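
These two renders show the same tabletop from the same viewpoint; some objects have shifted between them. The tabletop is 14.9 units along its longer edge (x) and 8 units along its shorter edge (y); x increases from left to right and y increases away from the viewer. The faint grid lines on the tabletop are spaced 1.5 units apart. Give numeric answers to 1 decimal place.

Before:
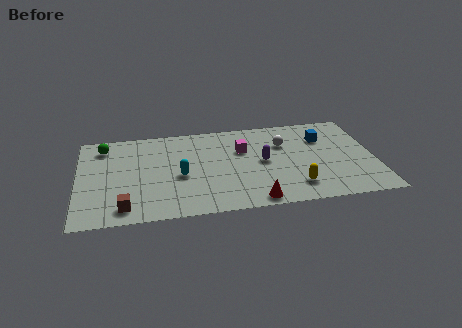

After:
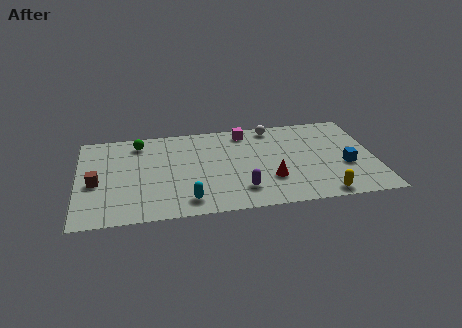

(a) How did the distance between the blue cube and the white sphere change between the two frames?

+3.3

Before: roughly 2.0 units apart; after: 5.3. That's 3.3 units further apart.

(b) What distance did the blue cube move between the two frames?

2.8

The blue cube was near (12.4, 5.7) before and (13.4, 3.1) after, so it travelled √(1.0² + 2.6²) ≈ 2.8 units.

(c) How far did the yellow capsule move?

1.6

From (10.8, 1.7) to (12.1, 0.8), the yellow capsule covered √(1.3² + 0.9²) ≈ 1.6 units.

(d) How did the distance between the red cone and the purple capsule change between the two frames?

-1.7

Before: roughly 3.4 units apart; after: 1.7. That's 1.7 units closer together.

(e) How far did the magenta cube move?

1.6

The magenta cube moved from about (8.3, 5.3) to (8.5, 6.9), a distance of √(0.2² + 1.6²) ≈ 1.6.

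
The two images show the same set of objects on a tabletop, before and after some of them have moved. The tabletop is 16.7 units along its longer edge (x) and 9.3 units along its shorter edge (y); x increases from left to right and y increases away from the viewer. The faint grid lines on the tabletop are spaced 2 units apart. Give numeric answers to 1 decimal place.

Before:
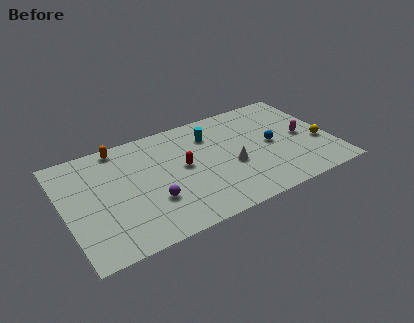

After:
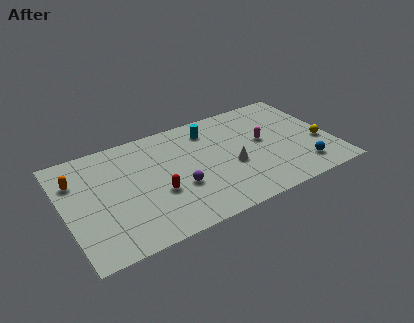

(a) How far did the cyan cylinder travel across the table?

0.5

The cyan cylinder moved from about (9.4, 7.0) to (9.4, 7.5), a distance of √(0.0² + 0.5²) ≈ 0.5.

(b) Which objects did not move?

the yellow sphere and the white cone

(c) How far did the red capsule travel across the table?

2.3

The red capsule was near (7.4, 5.0) before and (5.6, 3.5) after, so it travelled √(1.8² + 1.5²) ≈ 2.3 units.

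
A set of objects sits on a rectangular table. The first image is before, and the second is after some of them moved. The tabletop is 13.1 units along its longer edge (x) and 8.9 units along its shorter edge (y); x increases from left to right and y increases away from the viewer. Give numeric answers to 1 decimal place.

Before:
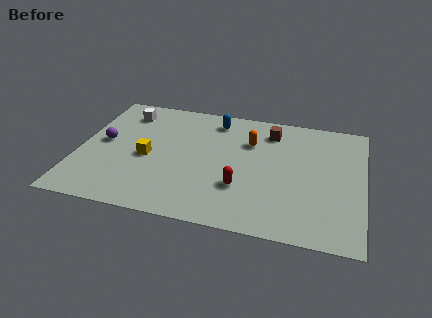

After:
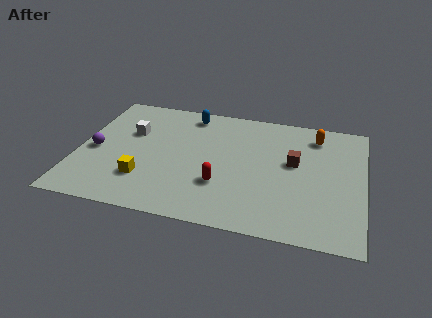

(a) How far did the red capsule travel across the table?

0.9

From (7.6, 2.8) to (6.7, 2.8), the red capsule covered √(0.9² + 0.0²) ≈ 0.9 units.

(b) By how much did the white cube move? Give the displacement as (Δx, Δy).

(0.4, -1.5)

The white cube started near (1.9, 7.2) and ended near (2.3, 5.7).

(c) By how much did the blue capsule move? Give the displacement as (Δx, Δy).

(-1.2, 0.2)

The blue capsule was at about (6.1, 7.5) and moved to about (4.9, 7.7).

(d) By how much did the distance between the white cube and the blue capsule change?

-0.9

The distance was about 4.2 in the first image and 3.3 in the second, so they moved 0.9 units closer together.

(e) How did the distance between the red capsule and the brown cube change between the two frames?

-0.6

Before: roughly 4.5 units apart; after: 3.9. That's 0.6 units closer together.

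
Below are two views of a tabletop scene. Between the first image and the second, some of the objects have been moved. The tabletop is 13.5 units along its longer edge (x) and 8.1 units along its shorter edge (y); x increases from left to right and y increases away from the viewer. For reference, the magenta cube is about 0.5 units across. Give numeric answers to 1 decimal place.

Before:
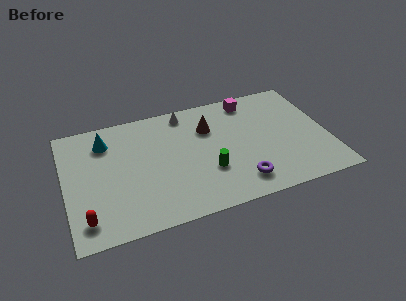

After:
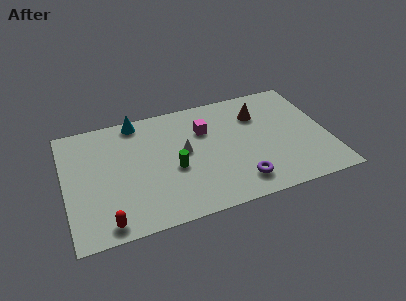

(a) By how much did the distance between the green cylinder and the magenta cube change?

-2.2

The distance was about 5.0 in the first image and 2.8 in the second, so they moved 2.2 units closer together.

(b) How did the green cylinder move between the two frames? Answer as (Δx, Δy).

(-1.7, 0.7)

From the two frames, the green cylinder sits at roughly (7.2, 2.7) before and (5.5, 3.4) after.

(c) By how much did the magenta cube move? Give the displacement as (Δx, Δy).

(-2.5, -1.4)

From the two frames, the magenta cube sits at roughly (9.8, 7.0) before and (7.3, 5.6) after.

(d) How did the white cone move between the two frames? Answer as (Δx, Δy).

(-0.3, -2.7)

The white cone was at about (6.4, 7.1) and moved to about (6.1, 4.4).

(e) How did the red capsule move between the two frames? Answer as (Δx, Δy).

(1.0, -0.5)

From the two frames, the red capsule sits at roughly (0.9, 1.4) before and (1.9, 0.9) after.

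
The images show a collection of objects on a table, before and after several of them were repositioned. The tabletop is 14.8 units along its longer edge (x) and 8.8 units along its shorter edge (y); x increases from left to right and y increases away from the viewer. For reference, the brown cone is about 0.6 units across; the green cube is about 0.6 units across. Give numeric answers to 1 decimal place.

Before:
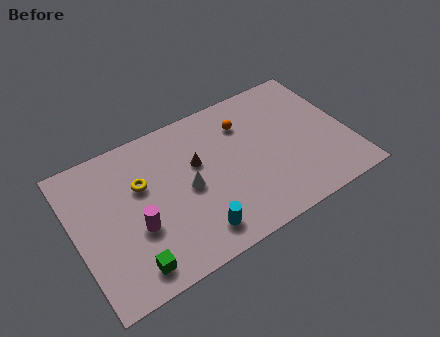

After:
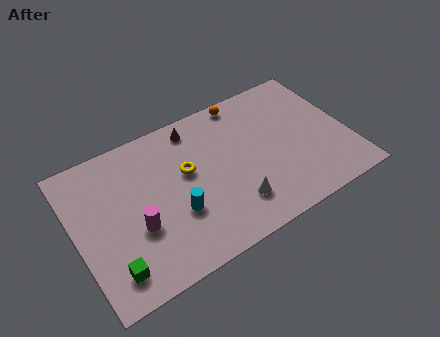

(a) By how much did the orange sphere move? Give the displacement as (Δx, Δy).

(0.2, 1.4)

The orange sphere was at about (9.5, 6.6) and moved to about (9.7, 8.0).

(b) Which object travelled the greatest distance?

the white cone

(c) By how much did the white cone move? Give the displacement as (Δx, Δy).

(2.2, -2.1)

The white cone was at about (6.0, 4.2) and moved to about (8.2, 2.1).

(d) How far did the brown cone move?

2.2

From (6.7, 5.4) to (6.9, 7.6), the brown cone covered √(0.2² + 2.2²) ≈ 2.2 units.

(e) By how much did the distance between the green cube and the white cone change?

+2.2

Before: roughly 4.5 units apart; after: 6.7. That's 2.2 units further apart.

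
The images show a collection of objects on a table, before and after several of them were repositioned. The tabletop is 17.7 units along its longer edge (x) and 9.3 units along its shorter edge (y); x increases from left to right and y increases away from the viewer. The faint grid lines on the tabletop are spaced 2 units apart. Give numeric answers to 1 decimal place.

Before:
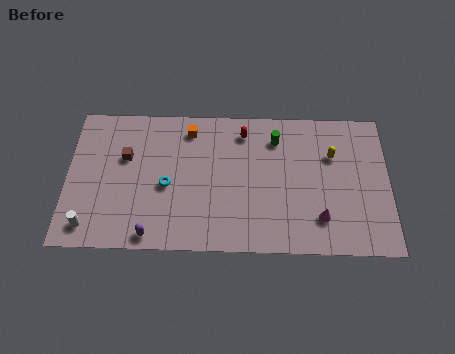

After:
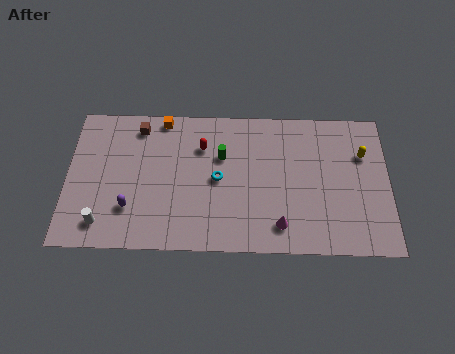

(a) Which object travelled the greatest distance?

the green cylinder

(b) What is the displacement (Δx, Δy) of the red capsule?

(-2.3, -1.0)

From the two frames, the red capsule sits at roughly (9.7, 7.7) before and (7.4, 6.7) after.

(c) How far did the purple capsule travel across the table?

2.1

From (4.7, 0.9) to (3.5, 2.6), the purple capsule covered √(1.2² + 1.7²) ≈ 2.1 units.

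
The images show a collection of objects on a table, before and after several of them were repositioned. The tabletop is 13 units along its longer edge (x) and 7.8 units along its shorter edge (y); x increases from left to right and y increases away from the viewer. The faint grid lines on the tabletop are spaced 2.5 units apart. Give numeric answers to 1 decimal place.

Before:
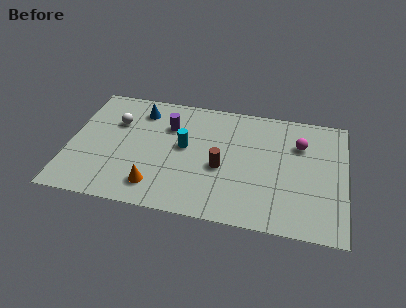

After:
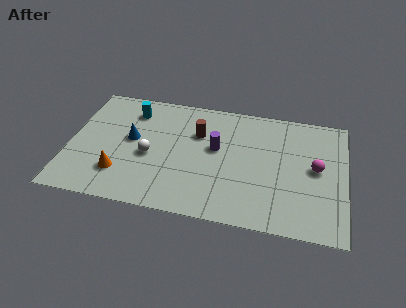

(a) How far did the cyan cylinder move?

3.2

The cyan cylinder moved from about (5.4, 4.3) to (2.8, 6.2), a distance of √(2.6² + 1.9²) ≈ 3.2.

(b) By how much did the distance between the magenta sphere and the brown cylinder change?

+1.5

The distance was about 4.2 in the first image and 5.7 in the second, so they moved 1.5 units further apart.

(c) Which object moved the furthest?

the cyan cylinder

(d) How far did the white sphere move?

2.5

The white sphere was near (2.1, 5.3) before and (3.8, 3.4) after, so it travelled √(1.7² + 1.9²) ≈ 2.5 units.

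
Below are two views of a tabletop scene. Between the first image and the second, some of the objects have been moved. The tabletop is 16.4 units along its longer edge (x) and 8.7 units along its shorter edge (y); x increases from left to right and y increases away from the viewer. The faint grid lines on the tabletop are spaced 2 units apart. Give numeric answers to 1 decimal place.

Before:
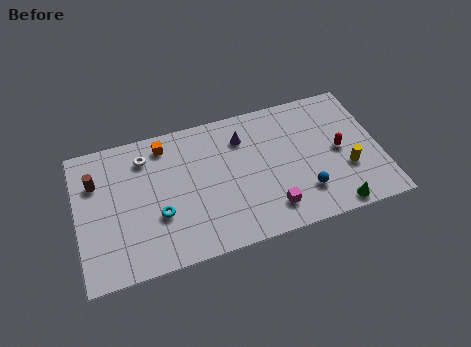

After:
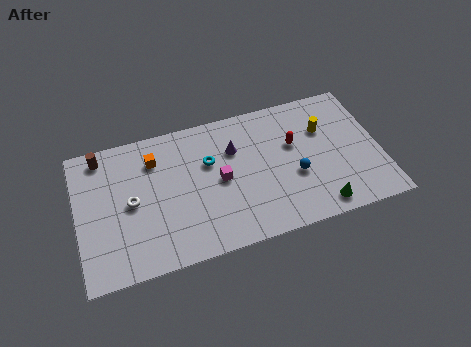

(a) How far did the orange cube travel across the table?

1.0

The orange cube moved from about (4.9, 7.4) to (4.3, 6.6), a distance of √(0.6² + 0.8²) ≈ 1.0.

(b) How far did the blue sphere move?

1.3

From (12.1, 2.2) to (11.7, 3.4), the blue sphere covered √(0.4² + 1.2²) ≈ 1.3 units.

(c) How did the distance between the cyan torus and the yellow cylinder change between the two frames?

-3.9

They were about 10.2 units apart before and 6.3 after — 3.9 units closer together.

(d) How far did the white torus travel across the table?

2.8

The white torus moved from about (3.8, 6.9) to (2.9, 4.3), a distance of √(0.9² + 2.6²) ≈ 2.8.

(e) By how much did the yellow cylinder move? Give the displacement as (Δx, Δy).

(-1.0, 2.9)

The yellow cylinder was at about (14.5, 3.0) and moved to about (13.5, 5.9).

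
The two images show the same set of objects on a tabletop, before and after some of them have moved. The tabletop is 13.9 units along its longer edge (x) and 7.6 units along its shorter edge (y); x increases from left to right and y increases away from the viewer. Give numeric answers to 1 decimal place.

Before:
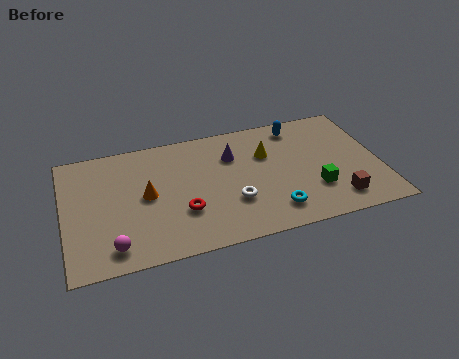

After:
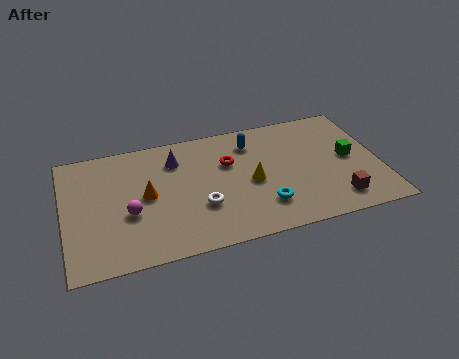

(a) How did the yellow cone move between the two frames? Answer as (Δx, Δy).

(-0.8, -1.6)

From the two frames, the yellow cone sits at roughly (9.0, 5.1) before and (8.2, 3.5) after.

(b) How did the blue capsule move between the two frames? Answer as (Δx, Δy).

(-2.1, -0.5)

The blue capsule was at about (10.5, 6.5) and moved to about (8.4, 6.0).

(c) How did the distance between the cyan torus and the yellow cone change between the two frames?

-2.0

They were about 3.6 units apart before and 1.6 after — 2.0 units closer together.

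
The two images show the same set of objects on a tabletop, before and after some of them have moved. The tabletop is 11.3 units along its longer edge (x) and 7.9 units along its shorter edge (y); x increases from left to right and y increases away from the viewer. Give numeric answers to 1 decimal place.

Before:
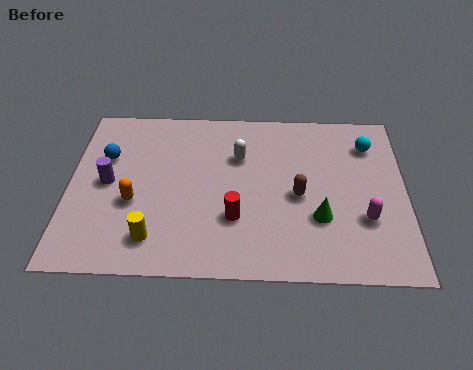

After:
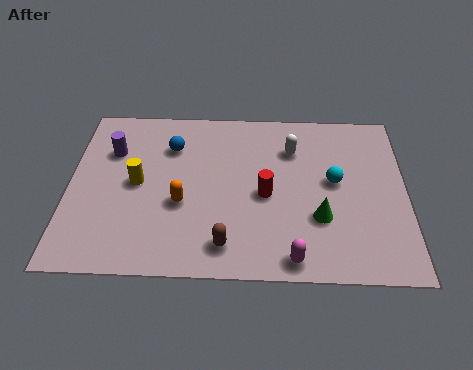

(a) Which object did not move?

the green cone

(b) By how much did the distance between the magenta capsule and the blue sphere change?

-2.6

The distance was about 9.1 in the first image and 6.5 in the second, so they moved 2.6 units closer together.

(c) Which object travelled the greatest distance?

the brown capsule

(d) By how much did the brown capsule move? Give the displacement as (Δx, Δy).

(-2.4, -2.3)

The brown capsule was at about (7.7, 3.6) and moved to about (5.3, 1.3).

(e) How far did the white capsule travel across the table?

1.8

The white capsule was near (5.7, 5.4) before and (7.5, 5.8) after, so it travelled √(1.8² + 0.4²) ≈ 1.8 units.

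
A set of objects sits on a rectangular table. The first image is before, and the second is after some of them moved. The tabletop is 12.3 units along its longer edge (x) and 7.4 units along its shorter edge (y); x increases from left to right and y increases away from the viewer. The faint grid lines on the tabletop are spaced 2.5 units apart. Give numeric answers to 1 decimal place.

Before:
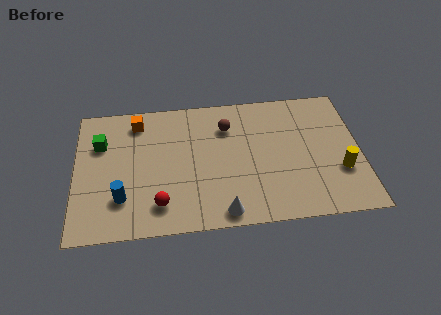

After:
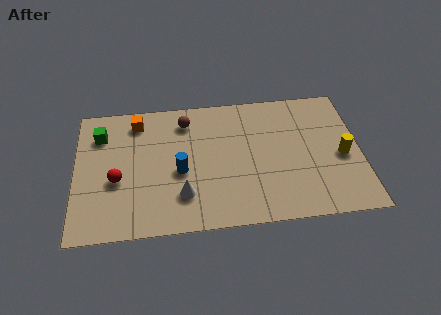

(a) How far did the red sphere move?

2.3

The red sphere moved from about (3.6, 1.5) to (1.8, 3.0), a distance of √(1.8² + 1.5²) ≈ 2.3.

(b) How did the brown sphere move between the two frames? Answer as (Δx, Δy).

(-1.8, 0.5)

The brown sphere was at about (6.6, 5.5) and moved to about (4.8, 6.0).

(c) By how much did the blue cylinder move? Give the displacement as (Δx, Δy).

(2.5, 1.2)

The blue cylinder started near (2.0, 2.0) and ended near (4.5, 3.2).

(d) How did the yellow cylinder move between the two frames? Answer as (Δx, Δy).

(0.1, 0.8)

The yellow cylinder started near (11.4, 2.5) and ended near (11.5, 3.3).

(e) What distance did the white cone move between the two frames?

2.0

From (6.3, 0.8) to (4.6, 1.9), the white cone covered √(1.7² + 1.1²) ≈ 2.0 units.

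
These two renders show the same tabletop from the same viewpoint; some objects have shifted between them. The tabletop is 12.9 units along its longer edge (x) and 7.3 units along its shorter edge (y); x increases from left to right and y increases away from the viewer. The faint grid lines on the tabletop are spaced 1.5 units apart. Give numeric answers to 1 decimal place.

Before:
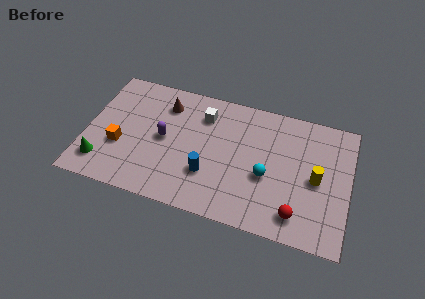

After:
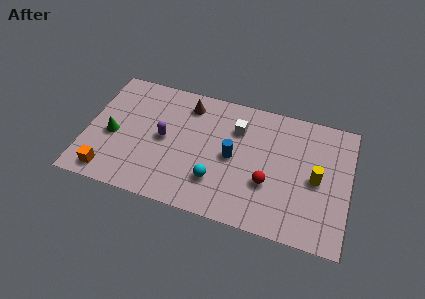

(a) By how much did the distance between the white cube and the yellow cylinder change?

-1.7

Before: roughly 6.1 units apart; after: 4.4. That's 1.7 units closer together.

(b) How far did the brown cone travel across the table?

1.1

The brown cone was near (3.7, 5.7) before and (4.8, 6.0) after, so it travelled √(1.1² + 0.3²) ≈ 1.1 units.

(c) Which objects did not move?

the yellow cylinder and the purple capsule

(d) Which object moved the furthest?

the cyan sphere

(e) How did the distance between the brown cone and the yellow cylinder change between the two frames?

-0.9

The distance was about 7.9 in the first image and 7.0 in the second, so they moved 0.9 units closer together.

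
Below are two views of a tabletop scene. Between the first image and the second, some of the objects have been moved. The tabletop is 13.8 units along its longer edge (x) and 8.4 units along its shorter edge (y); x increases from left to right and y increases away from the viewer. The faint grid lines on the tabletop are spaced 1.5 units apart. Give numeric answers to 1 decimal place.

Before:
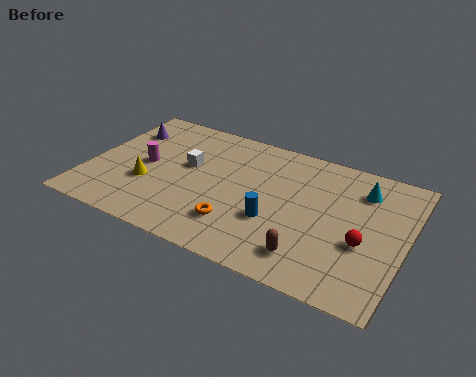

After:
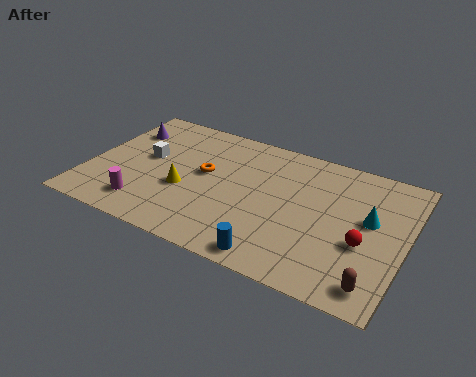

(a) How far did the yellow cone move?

1.6

The yellow cone was near (2.7, 3.0) before and (4.3, 3.3) after, so it travelled √(1.6² + 0.3²) ≈ 1.6 units.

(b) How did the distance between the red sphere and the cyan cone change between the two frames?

-1.7

Before: roughly 3.2 units apart; after: 1.5. That's 1.7 units closer together.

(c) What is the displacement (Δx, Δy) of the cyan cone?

(0.5, -1.7)

The cyan cone started near (11.7, 6.5) and ended near (12.2, 4.8).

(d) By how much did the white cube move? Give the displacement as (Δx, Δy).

(-1.8, -0.2)

From the two frames, the white cube sits at roughly (4.2, 4.9) before and (2.4, 4.7) after.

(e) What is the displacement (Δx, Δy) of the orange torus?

(-1.8, 2.6)

The orange torus was at about (6.8, 2.1) and moved to about (5.0, 4.7).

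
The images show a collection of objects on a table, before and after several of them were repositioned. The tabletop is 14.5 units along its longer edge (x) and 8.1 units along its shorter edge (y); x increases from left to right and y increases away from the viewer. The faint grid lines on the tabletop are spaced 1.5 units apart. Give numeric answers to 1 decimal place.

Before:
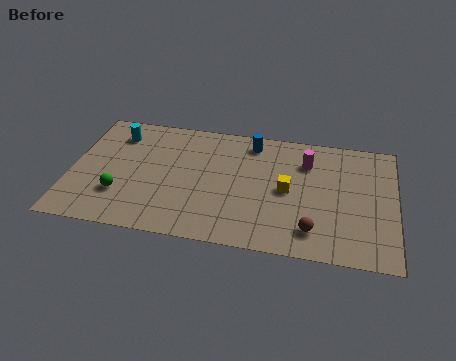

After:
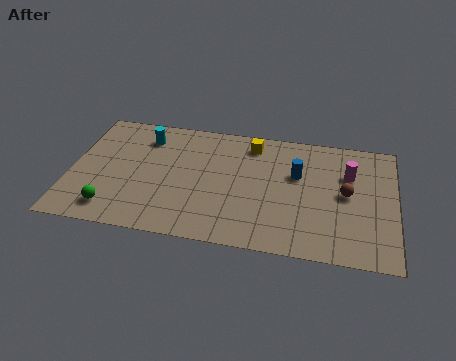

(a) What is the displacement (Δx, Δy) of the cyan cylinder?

(1.3, 0.0)

The cyan cylinder was at about (1.9, 6.4) and moved to about (3.2, 6.4).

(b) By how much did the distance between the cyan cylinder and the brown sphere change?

-0.8

Before: roughly 10.2 units apart; after: 9.4. That's 0.8 units closer together.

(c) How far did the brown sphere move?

3.0

From (10.9, 1.6) to (12.3, 4.2), the brown sphere covered √(1.4² + 2.6²) ≈ 3.0 units.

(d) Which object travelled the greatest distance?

the yellow cube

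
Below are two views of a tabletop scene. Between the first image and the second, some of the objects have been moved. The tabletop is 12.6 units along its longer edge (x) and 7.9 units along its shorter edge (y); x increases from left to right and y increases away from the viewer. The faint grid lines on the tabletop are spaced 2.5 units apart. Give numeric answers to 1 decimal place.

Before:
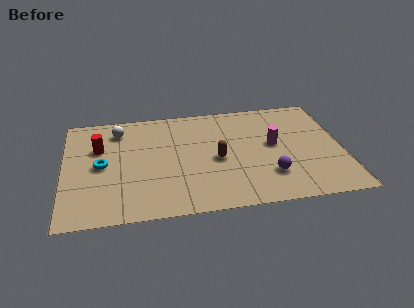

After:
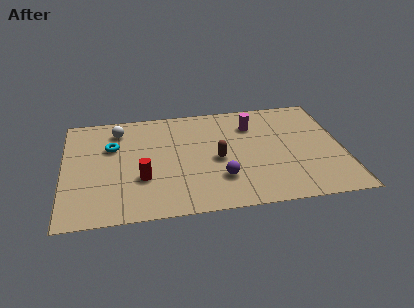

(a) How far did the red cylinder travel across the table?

3.1

From (1.6, 5.2) to (3.5, 2.7), the red cylinder covered √(1.9² + 2.5²) ≈ 3.1 units.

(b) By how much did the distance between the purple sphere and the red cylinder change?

-4.7

They were about 8.2 units apart before and 3.5 after — 4.7 units closer together.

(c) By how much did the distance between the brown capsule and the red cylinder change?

-2.0

Before: roughly 5.5 units apart; after: 3.5. That's 2.0 units closer together.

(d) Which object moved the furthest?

the red cylinder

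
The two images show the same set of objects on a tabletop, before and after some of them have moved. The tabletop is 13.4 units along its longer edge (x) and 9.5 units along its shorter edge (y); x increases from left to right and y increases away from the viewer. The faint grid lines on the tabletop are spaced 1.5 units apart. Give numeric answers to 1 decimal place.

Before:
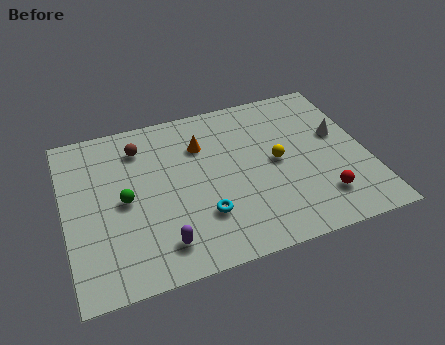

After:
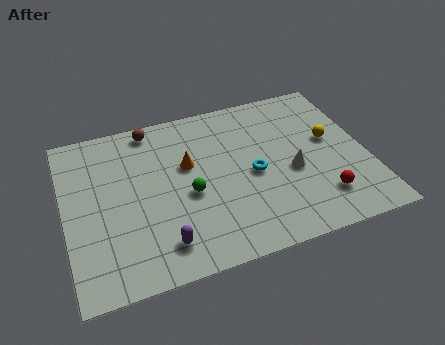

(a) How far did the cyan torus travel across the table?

2.9

The cyan torus moved from about (5.9, 2.7) to (8.3, 4.4), a distance of √(2.4² + 1.7²) ≈ 2.9.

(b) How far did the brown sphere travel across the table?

1.2

From (3.5, 7.5) to (4.1, 8.5), the brown sphere covered √(0.6² + 1.0²) ≈ 1.2 units.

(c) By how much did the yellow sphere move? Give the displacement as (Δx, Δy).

(2.5, 0.6)

The yellow sphere was at about (9.4, 4.8) and moved to about (11.9, 5.4).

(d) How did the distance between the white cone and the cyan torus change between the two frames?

-5.3

Before: roughly 7.0 units apart; after: 1.7. That's 5.3 units closer together.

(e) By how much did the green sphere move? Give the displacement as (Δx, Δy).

(2.8, -0.5)

The green sphere started near (2.6, 4.6) and ended near (5.4, 4.1).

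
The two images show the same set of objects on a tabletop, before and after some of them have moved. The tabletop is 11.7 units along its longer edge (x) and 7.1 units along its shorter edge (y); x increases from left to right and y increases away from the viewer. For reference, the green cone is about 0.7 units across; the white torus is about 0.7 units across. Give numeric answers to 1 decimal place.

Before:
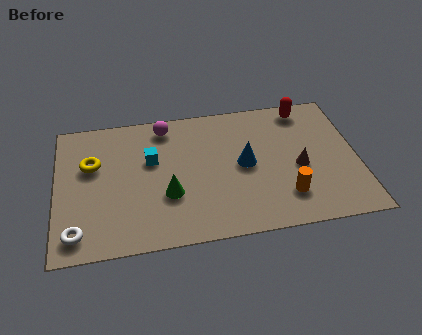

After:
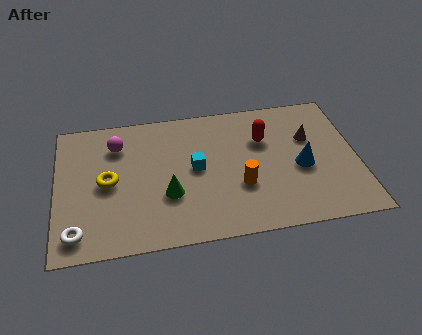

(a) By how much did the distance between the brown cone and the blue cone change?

-0.6

The distance was about 2.2 in the first image and 1.6 in the second, so they moved 0.6 units closer together.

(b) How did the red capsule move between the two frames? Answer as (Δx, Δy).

(-1.7, -1.4)

The red capsule started near (9.8, 6.2) and ended near (8.1, 4.8).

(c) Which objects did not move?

the green cone and the white torus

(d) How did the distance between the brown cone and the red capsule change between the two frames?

-1.3

Before: roughly 3.1 units apart; after: 1.8. That's 1.3 units closer together.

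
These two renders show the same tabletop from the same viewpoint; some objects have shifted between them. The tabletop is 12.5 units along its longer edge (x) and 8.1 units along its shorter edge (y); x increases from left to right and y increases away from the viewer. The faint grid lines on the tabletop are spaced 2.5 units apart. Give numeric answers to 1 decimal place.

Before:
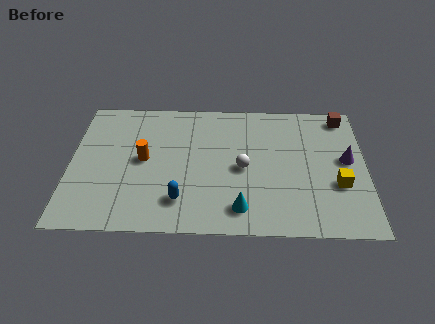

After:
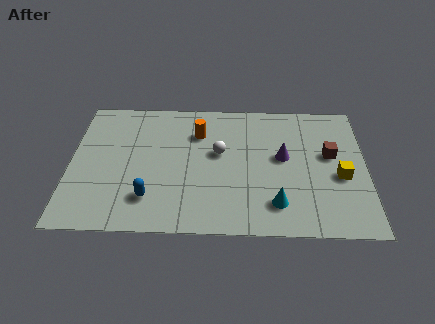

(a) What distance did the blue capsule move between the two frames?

1.3

From (4.7, 1.8) to (3.4, 1.9), the blue capsule covered √(1.3² + 0.1²) ≈ 1.3 units.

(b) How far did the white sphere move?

1.3

The white sphere moved from about (7.3, 3.8) to (6.3, 4.7), a distance of √(1.0² + 0.9²) ≈ 1.3.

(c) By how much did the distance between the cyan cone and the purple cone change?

-2.6

The distance was about 5.4 in the first image and 2.8 in the second, so they moved 2.6 units closer together.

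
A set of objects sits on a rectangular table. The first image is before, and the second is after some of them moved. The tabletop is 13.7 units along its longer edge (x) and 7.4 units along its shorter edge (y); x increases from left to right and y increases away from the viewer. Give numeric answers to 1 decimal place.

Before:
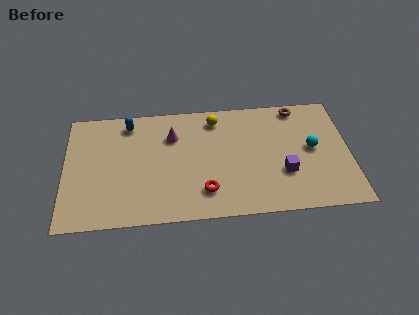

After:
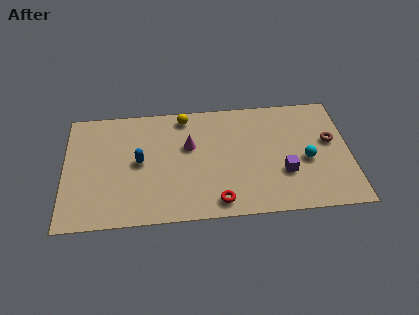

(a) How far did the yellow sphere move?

1.5

From (7.3, 6.2) to (5.8, 6.5), the yellow sphere covered √(1.5² + 0.3²) ≈ 1.5 units.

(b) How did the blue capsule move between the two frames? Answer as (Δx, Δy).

(0.5, -2.5)

The blue capsule started near (3.1, 6.3) and ended near (3.6, 3.8).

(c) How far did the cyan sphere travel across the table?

0.8

From (11.9, 3.9) to (11.6, 3.2), the cyan sphere covered √(0.3² + 0.7²) ≈ 0.8 units.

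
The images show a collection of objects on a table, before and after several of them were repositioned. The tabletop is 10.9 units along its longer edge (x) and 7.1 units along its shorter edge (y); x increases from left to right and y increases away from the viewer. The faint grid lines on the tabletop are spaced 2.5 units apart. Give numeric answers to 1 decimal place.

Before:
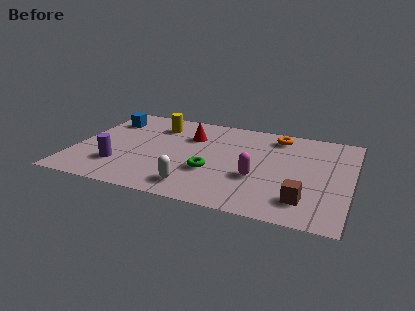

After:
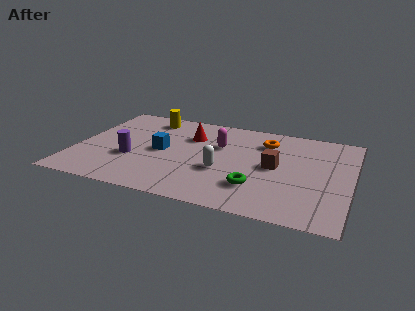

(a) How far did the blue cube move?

3.1

From (1.0, 5.4) to (3.4, 3.5), the blue cube covered √(2.4² + 1.9²) ≈ 3.1 units.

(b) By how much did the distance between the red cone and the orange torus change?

-0.5

They were about 3.5 units apart before and 3.0 after — 0.5 units closer together.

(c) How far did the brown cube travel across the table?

2.5

The brown cube was near (9.2, 1.5) before and (7.9, 3.6) after, so it travelled √(1.3² + 2.1²) ≈ 2.5 units.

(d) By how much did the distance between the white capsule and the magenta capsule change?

-0.8

The distance was about 2.7 in the first image and 1.9 in the second, so they moved 0.8 units closer together.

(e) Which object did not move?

the red cone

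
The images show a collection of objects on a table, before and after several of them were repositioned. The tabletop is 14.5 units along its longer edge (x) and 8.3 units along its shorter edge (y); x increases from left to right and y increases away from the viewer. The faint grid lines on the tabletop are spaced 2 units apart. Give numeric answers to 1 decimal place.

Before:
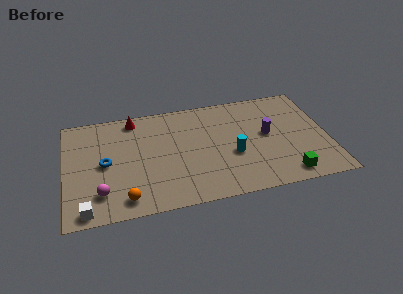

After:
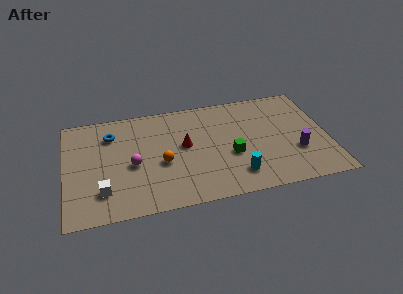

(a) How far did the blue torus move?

2.2

The blue torus was near (2.2, 4.1) before and (2.6, 6.3) after, so it travelled √(0.4² + 2.2²) ≈ 2.2 units.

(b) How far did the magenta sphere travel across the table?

2.5

The magenta sphere moved from about (1.9, 1.9) to (3.7, 3.7), a distance of √(1.8² + 1.8²) ≈ 2.5.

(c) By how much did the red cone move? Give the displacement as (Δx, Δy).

(2.7, -2.7)

The red cone was at about (3.9, 7.3) and moved to about (6.6, 4.6).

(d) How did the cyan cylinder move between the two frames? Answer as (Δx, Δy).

(0.1, -1.6)

From the two frames, the cyan cylinder sits at roughly (9.2, 3.3) before and (9.3, 1.7) after.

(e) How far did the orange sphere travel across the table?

3.1

The orange sphere was near (3.2, 1.2) before and (5.3, 3.5) after, so it travelled √(2.1² + 2.3²) ≈ 3.1 units.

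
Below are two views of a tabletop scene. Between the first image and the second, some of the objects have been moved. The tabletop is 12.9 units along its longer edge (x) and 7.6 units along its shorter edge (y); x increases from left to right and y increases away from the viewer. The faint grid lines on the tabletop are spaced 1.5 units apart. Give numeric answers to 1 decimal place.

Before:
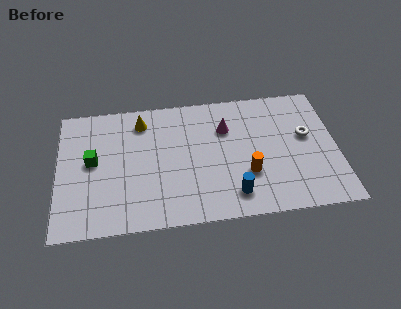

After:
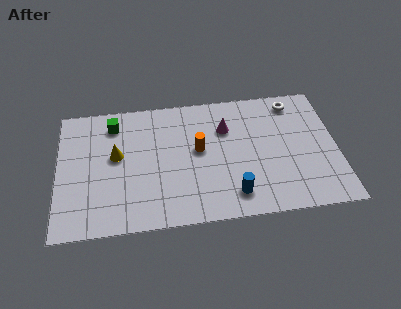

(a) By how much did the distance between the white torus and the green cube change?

-1.5

Before: roughly 9.9 units apart; after: 8.4. That's 1.5 units closer together.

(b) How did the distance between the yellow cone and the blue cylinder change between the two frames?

-0.3

The distance was about 6.3 in the first image and 6.0 in the second, so they moved 0.3 units closer together.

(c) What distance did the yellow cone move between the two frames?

2.2

From (3.9, 6.2) to (2.7, 4.3), the yellow cone covered √(1.2² + 1.9²) ≈ 2.2 units.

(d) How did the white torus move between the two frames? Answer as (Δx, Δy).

(-0.5, 2.1)

The white torus was at about (11.5, 4.4) and moved to about (11.0, 6.5).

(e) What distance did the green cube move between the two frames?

2.3

From (1.6, 4.1) to (2.6, 6.2), the green cube covered √(1.0² + 2.1²) ≈ 2.3 units.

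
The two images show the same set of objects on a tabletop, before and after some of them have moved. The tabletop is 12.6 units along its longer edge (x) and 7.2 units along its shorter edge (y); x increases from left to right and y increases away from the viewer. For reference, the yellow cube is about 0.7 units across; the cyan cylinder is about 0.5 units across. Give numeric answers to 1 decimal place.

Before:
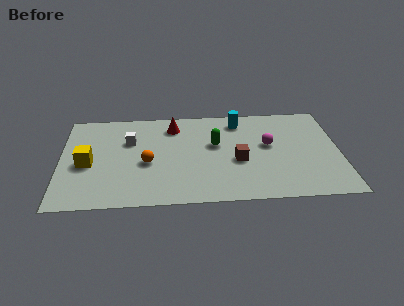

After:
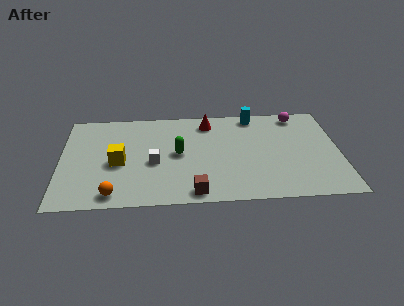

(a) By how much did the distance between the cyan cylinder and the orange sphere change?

+3.3

Before: roughly 5.1 units apart; after: 8.4. That's 3.3 units further apart.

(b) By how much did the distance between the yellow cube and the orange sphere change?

-0.4

Before: roughly 2.7 units apart; after: 2.3. That's 0.4 units closer together.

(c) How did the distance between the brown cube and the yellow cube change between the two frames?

-2.6

Before: roughly 6.8 units apart; after: 4.2. That's 2.6 units closer together.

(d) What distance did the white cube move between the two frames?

2.0

From (3.1, 4.8) to (4.2, 3.1), the white cube covered √(1.1² + 1.7²) ≈ 2.0 units.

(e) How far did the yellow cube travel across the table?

1.4

The yellow cube was near (1.2, 3.2) before and (2.6, 3.2) after, so it travelled √(1.4² + 0.0²) ≈ 1.4 units.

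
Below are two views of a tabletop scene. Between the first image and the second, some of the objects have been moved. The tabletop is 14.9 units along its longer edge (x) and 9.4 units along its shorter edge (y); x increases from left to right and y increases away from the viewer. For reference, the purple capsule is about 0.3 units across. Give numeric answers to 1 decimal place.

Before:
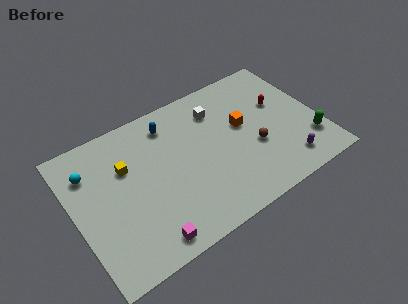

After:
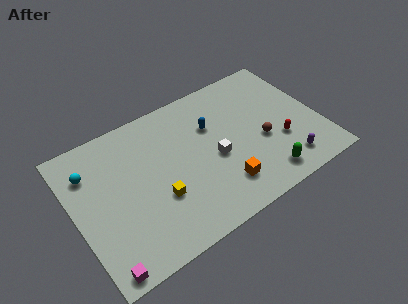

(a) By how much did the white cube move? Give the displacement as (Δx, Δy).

(-0.7, -3.1)

From the two frames, the white cube sits at roughly (9.1, 7.2) before and (8.4, 4.1) after.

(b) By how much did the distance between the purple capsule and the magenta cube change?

+2.7

The distance was about 8.7 in the first image and 11.4 in the second, so they moved 2.7 units further apart.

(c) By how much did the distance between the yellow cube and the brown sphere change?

-1.4

The distance was about 7.9 in the first image and 6.5 in the second, so they moved 1.4 units closer together.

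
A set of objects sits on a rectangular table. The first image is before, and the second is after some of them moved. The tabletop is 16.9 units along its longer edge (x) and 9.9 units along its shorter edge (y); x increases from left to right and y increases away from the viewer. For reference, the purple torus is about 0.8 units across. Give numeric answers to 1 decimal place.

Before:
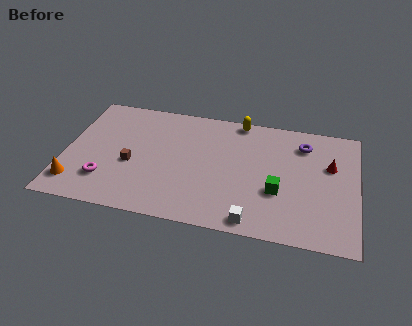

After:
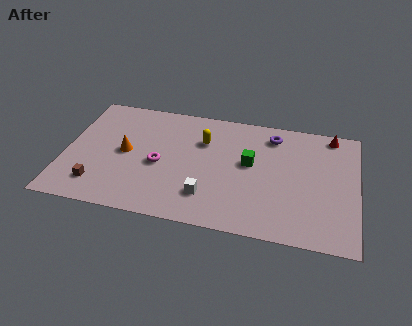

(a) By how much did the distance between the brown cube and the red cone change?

+3.3

They were about 11.6 units apart before and 14.9 after — 3.3 units further apart.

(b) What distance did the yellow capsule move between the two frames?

3.0

The yellow capsule moved from about (9.9, 9.1) to (7.9, 6.9), a distance of √(2.0² + 2.2²) ≈ 3.0.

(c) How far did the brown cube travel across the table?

2.8

The brown cube was near (3.9, 4.1) before and (2.1, 2.0) after, so it travelled √(1.8² + 2.1²) ≈ 2.8 units.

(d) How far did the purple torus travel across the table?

1.8

From (13.7, 7.8) to (11.9, 8.2), the purple torus covered √(1.8² + 0.4²) ≈ 1.8 units.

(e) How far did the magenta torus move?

3.6

The magenta torus moved from about (2.5, 2.5) to (5.5, 4.4), a distance of √(3.0² + 1.9²) ≈ 3.6.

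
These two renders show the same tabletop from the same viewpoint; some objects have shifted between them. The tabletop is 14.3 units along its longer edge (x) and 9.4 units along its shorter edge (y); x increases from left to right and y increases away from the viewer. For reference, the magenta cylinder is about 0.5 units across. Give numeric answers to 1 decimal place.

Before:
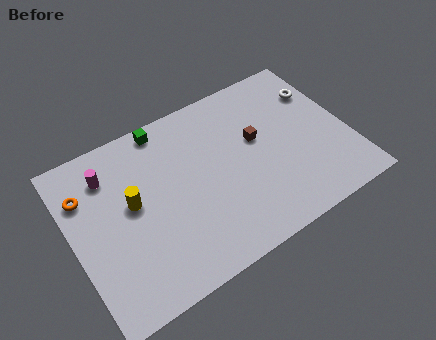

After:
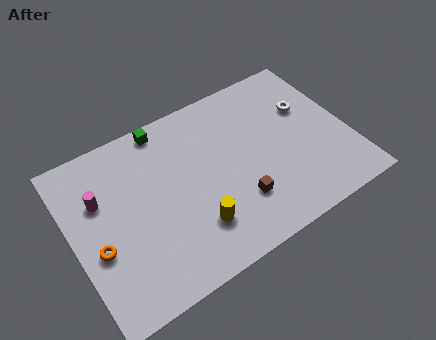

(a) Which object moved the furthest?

the yellow cylinder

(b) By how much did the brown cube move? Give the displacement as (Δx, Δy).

(-1.5, -2.9)

From the two frames, the brown cube sits at roughly (9.7, 5.5) before and (8.2, 2.6) after.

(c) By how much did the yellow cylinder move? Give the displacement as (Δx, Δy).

(2.8, -2.8)

The yellow cylinder was at about (3.1, 5.2) and moved to about (5.9, 2.4).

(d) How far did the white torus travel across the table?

1.1

The white torus moved from about (13.3, 6.8) to (12.5, 6.1), a distance of √(0.8² + 0.7²) ≈ 1.1.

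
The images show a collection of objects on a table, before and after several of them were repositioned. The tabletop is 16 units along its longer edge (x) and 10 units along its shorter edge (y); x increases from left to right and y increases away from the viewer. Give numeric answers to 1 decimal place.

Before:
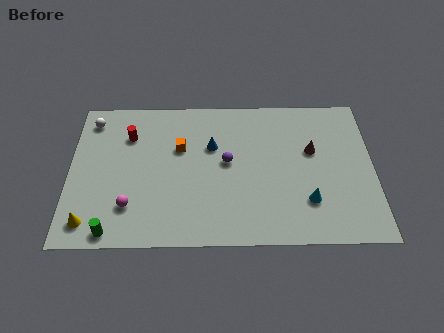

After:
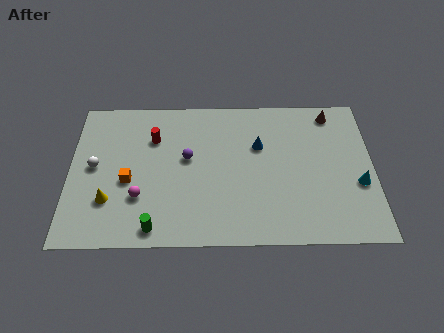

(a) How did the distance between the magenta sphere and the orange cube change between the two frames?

-3.4

They were about 4.7 units apart before and 1.3 after — 3.4 units closer together.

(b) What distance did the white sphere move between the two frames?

3.2

The white sphere was near (1.1, 8.4) before and (1.3, 5.2) after, so it travelled √(0.2² + 3.2²) ≈ 3.2 units.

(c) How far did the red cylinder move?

1.3

The red cylinder moved from about (3.1, 7.3) to (4.4, 7.1), a distance of √(1.3² + 0.2²) ≈ 1.3.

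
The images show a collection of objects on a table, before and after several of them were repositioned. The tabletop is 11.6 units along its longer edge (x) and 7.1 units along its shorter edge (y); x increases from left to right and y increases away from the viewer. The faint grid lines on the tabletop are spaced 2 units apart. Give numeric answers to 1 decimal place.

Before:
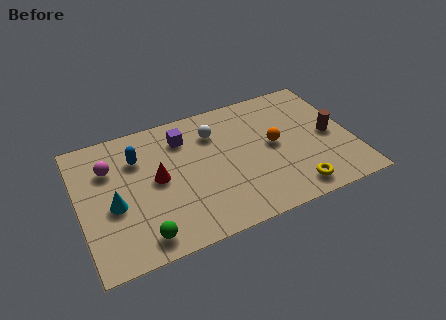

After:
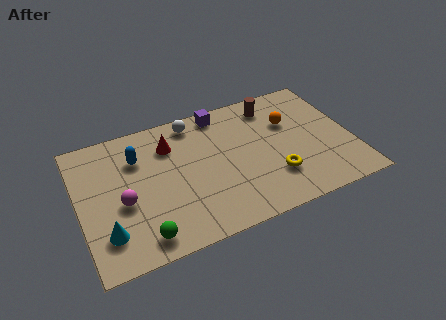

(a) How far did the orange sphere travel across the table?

1.3

From (8.3, 3.7) to (9.1, 4.7), the orange sphere covered √(0.8² + 1.0²) ≈ 1.3 units.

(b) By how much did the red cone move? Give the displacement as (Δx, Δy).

(0.7, 1.6)

The red cone was at about (3.3, 3.7) and moved to about (4.0, 5.3).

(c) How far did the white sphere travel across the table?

1.2

From (5.9, 5.3) to (5.1, 6.2), the white sphere covered √(0.8² + 0.9²) ≈ 1.2 units.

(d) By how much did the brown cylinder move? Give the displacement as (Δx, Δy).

(-2.2, 2.5)

The brown cylinder started near (10.7, 3.4) and ended near (8.5, 5.9).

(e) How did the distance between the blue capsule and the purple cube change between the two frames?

+1.9

The distance was about 2.0 in the first image and 3.9 in the second, so they moved 1.9 units further apart.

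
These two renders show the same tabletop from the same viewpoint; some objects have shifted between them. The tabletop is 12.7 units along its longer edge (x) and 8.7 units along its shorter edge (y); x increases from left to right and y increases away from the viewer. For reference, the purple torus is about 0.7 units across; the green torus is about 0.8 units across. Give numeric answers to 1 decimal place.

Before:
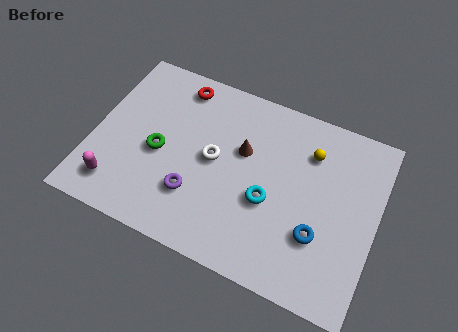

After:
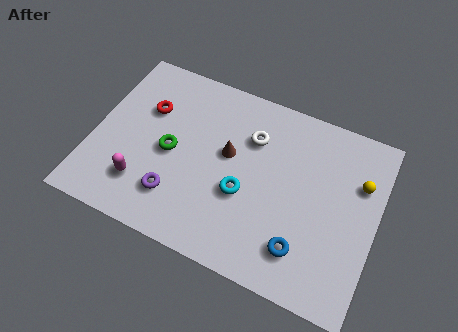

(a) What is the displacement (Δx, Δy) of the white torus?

(1.5, 1.7)

From the two frames, the white torus sits at roughly (5.4, 4.5) before and (6.9, 6.2) after.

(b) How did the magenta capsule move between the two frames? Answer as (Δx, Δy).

(1.1, 0.5)

The magenta capsule was at about (1.4, 1.6) and moved to about (2.5, 2.1).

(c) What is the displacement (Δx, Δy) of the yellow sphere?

(2.3, -0.6)

From the two frames, the yellow sphere sits at roughly (9.5, 6.5) before and (11.8, 5.9) after.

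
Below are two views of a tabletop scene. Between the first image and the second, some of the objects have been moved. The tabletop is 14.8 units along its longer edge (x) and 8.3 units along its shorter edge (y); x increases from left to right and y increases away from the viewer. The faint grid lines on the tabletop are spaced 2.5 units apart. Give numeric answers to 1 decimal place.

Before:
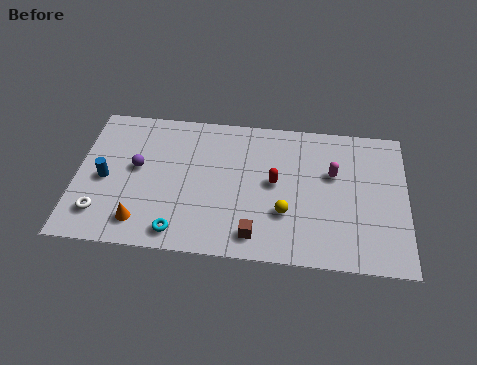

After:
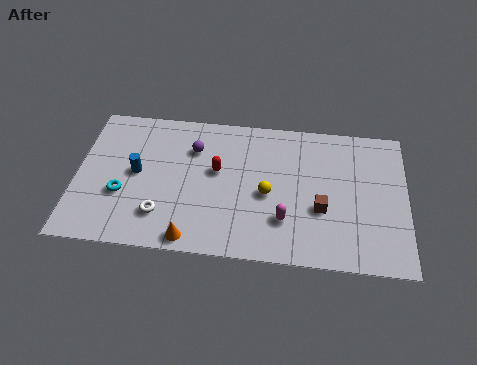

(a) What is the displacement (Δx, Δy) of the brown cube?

(2.9, 1.8)

From the two frames, the brown cube sits at roughly (8.1, 1.3) before and (11.0, 3.1) after.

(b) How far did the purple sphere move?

2.9

The purple sphere moved from about (2.7, 4.6) to (5.2, 6.0), a distance of √(2.5² + 1.4²) ≈ 2.9.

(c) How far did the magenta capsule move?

3.6

The magenta capsule moved from about (11.5, 5.2) to (9.4, 2.3), a distance of √(2.1² + 2.9²) ≈ 3.6.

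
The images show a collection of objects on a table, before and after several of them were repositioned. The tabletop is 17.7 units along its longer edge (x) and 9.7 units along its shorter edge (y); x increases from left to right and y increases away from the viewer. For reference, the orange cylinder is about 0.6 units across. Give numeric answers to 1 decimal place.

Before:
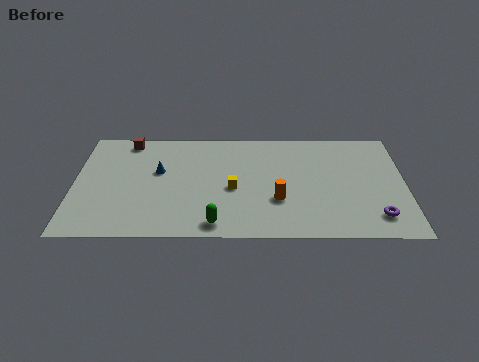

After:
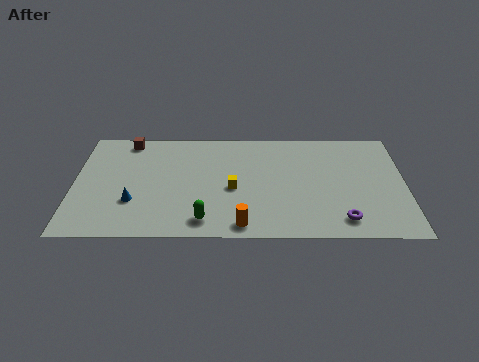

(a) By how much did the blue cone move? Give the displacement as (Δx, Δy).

(-1.3, -2.7)

From the two frames, the blue cone sits at roughly (4.5, 5.8) before and (3.2, 3.1) after.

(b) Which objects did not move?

the yellow cube and the brown cube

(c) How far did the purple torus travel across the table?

1.8

The purple torus was near (16.1, 1.9) before and (14.3, 1.6) after, so it travelled √(1.8² + 0.3²) ≈ 1.8 units.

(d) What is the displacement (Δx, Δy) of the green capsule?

(-0.6, 0.3)

From the two frames, the green capsule sits at roughly (7.6, 1.2) before and (7.0, 1.5) after.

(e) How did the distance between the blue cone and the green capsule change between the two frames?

-1.4

They were about 5.5 units apart before and 4.1 after — 1.4 units closer together.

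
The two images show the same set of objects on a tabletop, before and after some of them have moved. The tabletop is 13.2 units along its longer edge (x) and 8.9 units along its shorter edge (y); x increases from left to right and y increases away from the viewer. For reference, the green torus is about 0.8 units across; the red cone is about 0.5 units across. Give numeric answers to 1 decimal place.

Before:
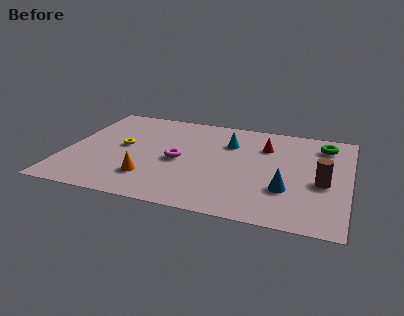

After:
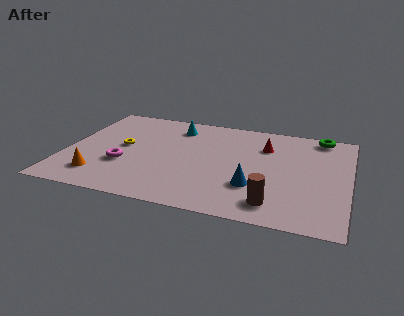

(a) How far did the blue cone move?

1.5

From (10.4, 2.8) to (8.9, 2.7), the blue cone covered √(1.5² + 0.1²) ≈ 1.5 units.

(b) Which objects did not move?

the red cone and the yellow torus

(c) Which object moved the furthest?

the brown cylinder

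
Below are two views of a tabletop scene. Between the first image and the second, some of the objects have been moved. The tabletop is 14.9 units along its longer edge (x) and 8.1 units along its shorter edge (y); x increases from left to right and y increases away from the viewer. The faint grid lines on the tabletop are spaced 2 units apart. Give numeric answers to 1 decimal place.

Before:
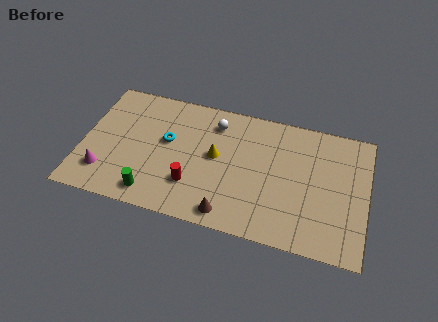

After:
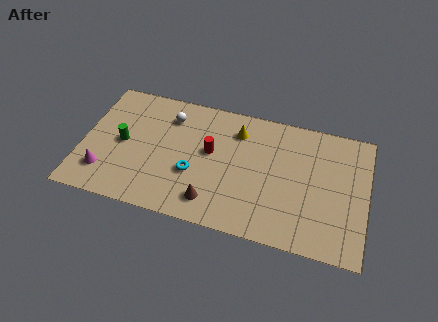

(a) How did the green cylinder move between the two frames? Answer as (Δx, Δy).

(-1.8, 2.8)

The green cylinder was at about (3.9, 1.2) and moved to about (2.1, 4.0).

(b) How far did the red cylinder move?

2.4

The red cylinder was near (5.9, 2.3) before and (6.7, 4.6) after, so it travelled √(0.8² + 2.3²) ≈ 2.4 units.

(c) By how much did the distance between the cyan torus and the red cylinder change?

-1.0

They were about 2.8 units apart before and 1.8 after — 1.0 units closer together.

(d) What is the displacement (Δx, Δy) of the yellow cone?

(1.0, 1.9)

From the two frames, the yellow cone sits at roughly (7.0, 4.4) before and (8.0, 6.3) after.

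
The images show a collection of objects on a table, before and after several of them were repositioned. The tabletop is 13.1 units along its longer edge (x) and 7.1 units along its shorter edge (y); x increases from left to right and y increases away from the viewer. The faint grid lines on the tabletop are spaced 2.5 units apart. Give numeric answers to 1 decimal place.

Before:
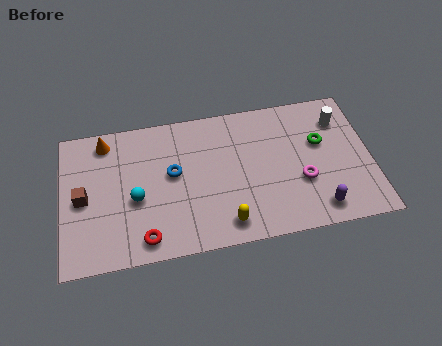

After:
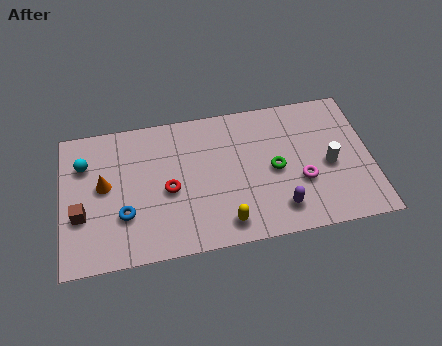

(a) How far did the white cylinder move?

2.3

From (11.9, 5.4) to (11.3, 3.2), the white cylinder covered √(0.6² + 2.2²) ≈ 2.3 units.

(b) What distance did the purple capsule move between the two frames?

1.6

The purple capsule moved from about (10.7, 1.1) to (9.1, 1.4), a distance of √(1.6² + 0.3²) ≈ 1.6.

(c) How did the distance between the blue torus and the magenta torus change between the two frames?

+1.9

The distance was about 5.6 in the first image and 7.5 in the second, so they moved 1.9 units further apart.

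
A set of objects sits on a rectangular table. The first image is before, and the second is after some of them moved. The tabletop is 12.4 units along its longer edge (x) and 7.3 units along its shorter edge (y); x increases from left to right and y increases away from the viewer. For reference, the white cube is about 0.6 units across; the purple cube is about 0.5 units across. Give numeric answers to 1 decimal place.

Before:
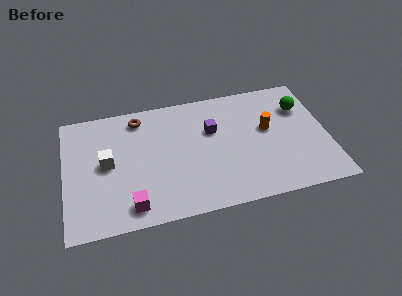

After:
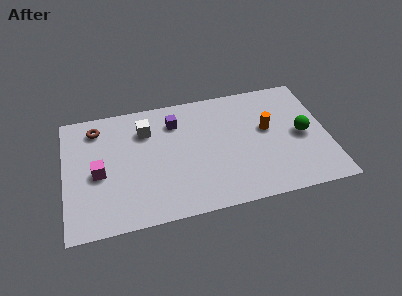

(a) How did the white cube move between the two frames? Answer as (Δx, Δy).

(1.9, 1.6)

The white cube was at about (2.0, 3.8) and moved to about (3.9, 5.4).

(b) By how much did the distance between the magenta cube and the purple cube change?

-1.0

They were about 5.4 units apart before and 4.4 after — 1.0 units closer together.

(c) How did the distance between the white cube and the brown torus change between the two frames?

-0.5

They were about 2.9 units apart before and 2.4 after — 0.5 units closer together.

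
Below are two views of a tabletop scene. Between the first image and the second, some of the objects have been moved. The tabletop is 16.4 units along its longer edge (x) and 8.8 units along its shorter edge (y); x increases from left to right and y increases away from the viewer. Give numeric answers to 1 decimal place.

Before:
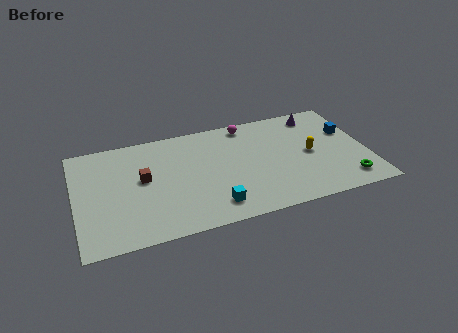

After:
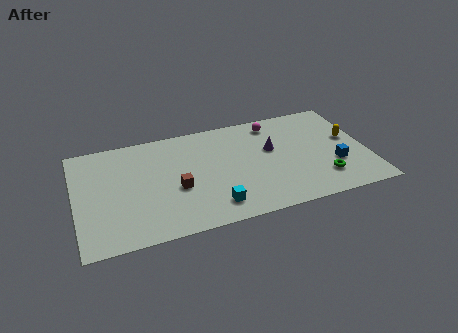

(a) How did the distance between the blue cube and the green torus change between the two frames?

-2.9

Before: roughly 4.1 units apart; after: 1.2. That's 2.9 units closer together.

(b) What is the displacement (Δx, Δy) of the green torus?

(-1.3, 0.6)

The green torus was at about (15.0, 1.5) and moved to about (13.7, 2.1).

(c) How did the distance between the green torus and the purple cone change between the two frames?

-2.0

The distance was about 6.1 in the first image and 4.1 in the second, so they moved 2.0 units closer together.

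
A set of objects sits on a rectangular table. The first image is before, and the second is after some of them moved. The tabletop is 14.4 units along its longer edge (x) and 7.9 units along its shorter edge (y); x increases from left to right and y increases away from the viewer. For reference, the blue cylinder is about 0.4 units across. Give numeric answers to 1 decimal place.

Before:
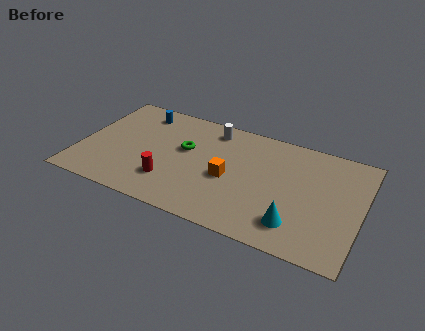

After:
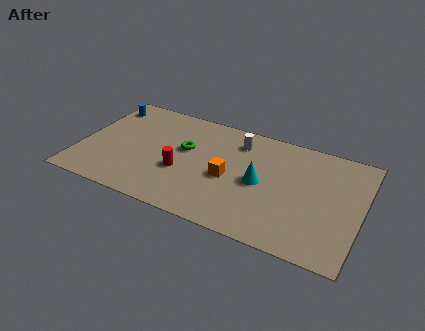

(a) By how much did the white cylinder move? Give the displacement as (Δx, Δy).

(1.4, -0.4)

The white cylinder was at about (6.5, 6.7) and moved to about (7.9, 6.3).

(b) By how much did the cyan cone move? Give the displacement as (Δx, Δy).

(-2.0, 2.1)

The cyan cone was at about (11.3, 1.7) and moved to about (9.3, 3.8).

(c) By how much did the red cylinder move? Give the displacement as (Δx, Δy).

(0.5, 0.9)

From the two frames, the red cylinder sits at roughly (4.8, 2.1) before and (5.3, 3.0) after.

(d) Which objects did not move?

the orange cube and the green torus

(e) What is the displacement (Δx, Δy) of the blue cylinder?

(-1.9, -0.1)

From the two frames, the blue cylinder sits at roughly (2.7, 6.6) before and (0.8, 6.5) after.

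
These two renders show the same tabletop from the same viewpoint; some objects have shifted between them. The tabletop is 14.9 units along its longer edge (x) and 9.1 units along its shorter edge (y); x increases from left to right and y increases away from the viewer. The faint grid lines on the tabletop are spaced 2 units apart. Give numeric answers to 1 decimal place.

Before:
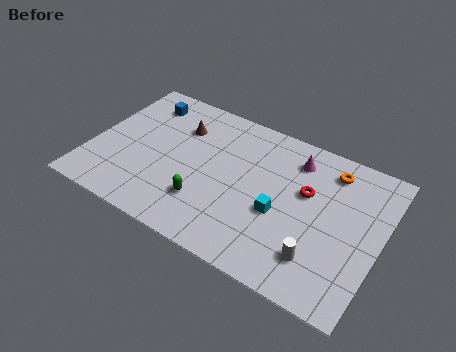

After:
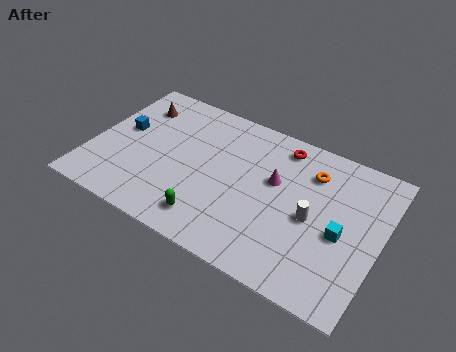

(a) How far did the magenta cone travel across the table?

2.0

The magenta cone was near (10.2, 7.3) before and (9.4, 5.5) after, so it travelled √(0.8² + 1.8²) ≈ 2.0 units.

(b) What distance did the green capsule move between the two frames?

1.0

The green capsule moved from about (6.2, 2.5) to (6.6, 1.6), a distance of √(0.4² + 0.9²) ≈ 1.0.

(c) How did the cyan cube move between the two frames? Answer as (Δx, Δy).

(3.1, 0.3)

The cyan cube was at about (9.9, 3.7) and moved to about (13.0, 4.0).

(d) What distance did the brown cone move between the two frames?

2.4

From (4.2, 6.6) to (1.8, 7.0), the brown cone covered √(2.4² + 0.4²) ≈ 2.4 units.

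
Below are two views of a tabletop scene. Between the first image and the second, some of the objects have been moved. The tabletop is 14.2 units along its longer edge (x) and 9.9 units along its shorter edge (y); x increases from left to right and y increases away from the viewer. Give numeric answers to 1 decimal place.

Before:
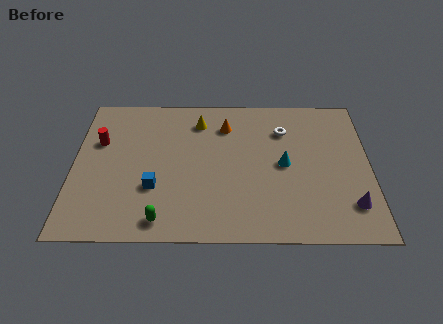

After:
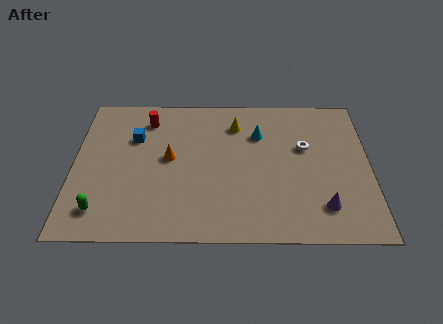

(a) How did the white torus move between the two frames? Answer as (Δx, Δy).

(1.0, -1.2)

The white torus started near (10.1, 7.3) and ended near (11.1, 6.1).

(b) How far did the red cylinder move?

2.8

The red cylinder was near (1.2, 6.4) before and (3.5, 8.0) after, so it travelled √(2.3² + 1.6²) ≈ 2.8 units.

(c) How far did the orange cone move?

3.5

From (7.3, 7.6) to (4.6, 5.3), the orange cone covered √(2.7² + 2.3²) ≈ 3.5 units.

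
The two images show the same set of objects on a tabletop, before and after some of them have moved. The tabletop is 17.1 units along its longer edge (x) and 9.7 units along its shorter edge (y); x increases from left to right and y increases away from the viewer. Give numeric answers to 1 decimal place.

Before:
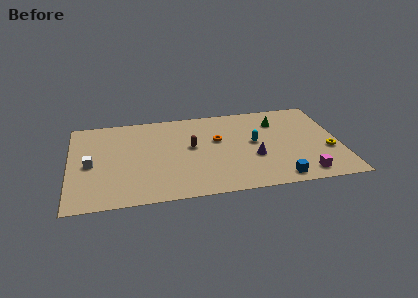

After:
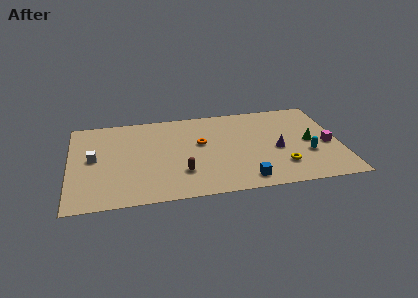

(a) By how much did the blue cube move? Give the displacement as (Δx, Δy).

(-2.1, 0.2)

From the two frames, the blue cube sits at roughly (13.0, 1.1) before and (10.9, 1.3) after.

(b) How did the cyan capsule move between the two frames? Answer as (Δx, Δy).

(3.3, -1.8)

The cyan capsule was at about (11.7, 5.2) and moved to about (15.0, 3.4).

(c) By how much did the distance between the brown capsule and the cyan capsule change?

+4.0

Before: roughly 4.0 units apart; after: 8.0. That's 4.0 units further apart.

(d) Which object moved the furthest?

the cyan capsule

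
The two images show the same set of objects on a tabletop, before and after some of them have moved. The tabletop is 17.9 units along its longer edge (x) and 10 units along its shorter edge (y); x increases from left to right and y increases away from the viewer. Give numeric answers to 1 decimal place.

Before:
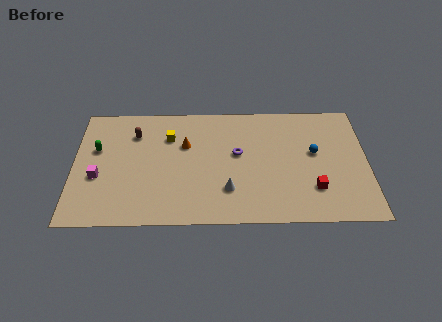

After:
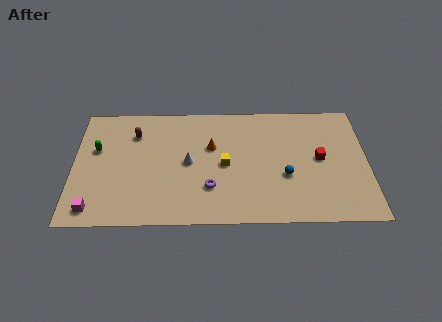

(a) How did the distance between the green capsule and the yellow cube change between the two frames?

+3.4

The distance was about 4.5 in the first image and 7.9 in the second, so they moved 3.4 units further apart.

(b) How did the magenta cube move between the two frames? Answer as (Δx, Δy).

(-0.2, -2.6)

The magenta cube was at about (1.5, 3.9) and moved to about (1.3, 1.3).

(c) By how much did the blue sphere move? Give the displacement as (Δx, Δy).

(-1.8, -1.9)

The blue sphere started near (14.7, 5.7) and ended near (12.9, 3.8).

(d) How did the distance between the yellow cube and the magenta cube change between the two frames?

+3.2

The distance was about 5.4 in the first image and 8.6 in the second, so they moved 3.2 units further apart.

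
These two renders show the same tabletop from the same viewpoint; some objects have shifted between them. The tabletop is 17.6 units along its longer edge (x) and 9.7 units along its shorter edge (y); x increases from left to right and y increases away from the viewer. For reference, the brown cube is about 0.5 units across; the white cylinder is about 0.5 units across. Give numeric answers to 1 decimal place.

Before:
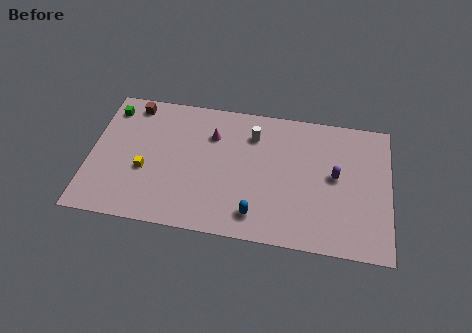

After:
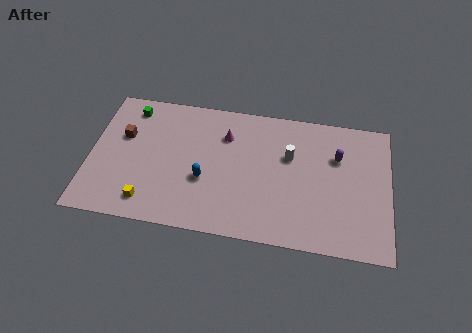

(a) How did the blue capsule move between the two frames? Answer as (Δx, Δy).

(-3.1, 2.0)

From the two frames, the blue capsule sits at roughly (9.9, 1.7) before and (6.8, 3.7) after.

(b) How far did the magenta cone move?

0.8

The magenta cone was near (7.1, 7.0) before and (7.9, 7.1) after, so it travelled √(0.8² + 0.1²) ≈ 0.8 units.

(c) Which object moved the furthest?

the blue capsule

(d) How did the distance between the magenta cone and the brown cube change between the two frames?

+1.1

They were about 5.0 units apart before and 6.1 after — 1.1 units further apart.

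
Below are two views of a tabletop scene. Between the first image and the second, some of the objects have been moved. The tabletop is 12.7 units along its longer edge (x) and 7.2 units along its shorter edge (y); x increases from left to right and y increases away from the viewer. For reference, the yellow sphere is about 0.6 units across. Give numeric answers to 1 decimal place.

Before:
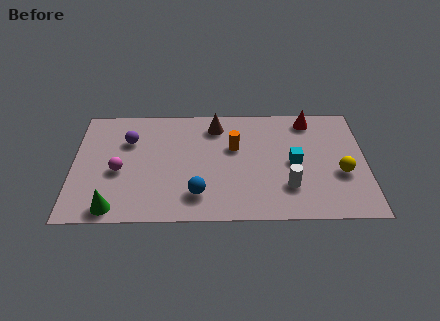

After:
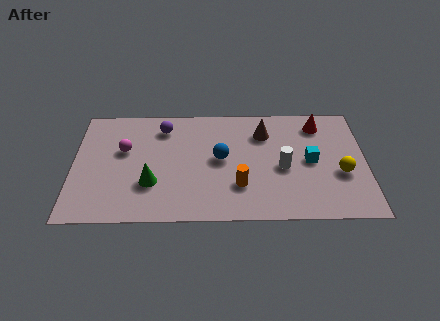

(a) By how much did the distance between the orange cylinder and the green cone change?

-2.6

The distance was about 6.4 in the first image and 3.8 in the second, so they moved 2.6 units closer together.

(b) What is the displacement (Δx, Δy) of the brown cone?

(2.1, -0.5)

The brown cone started near (6.2, 5.9) and ended near (8.3, 5.4).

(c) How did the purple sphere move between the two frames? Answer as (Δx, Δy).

(1.5, 0.8)

The purple sphere started near (2.4, 5.0) and ended near (3.9, 5.8).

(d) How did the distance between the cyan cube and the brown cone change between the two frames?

-1.5

The distance was about 4.2 in the first image and 2.7 in the second, so they moved 1.5 units closer together.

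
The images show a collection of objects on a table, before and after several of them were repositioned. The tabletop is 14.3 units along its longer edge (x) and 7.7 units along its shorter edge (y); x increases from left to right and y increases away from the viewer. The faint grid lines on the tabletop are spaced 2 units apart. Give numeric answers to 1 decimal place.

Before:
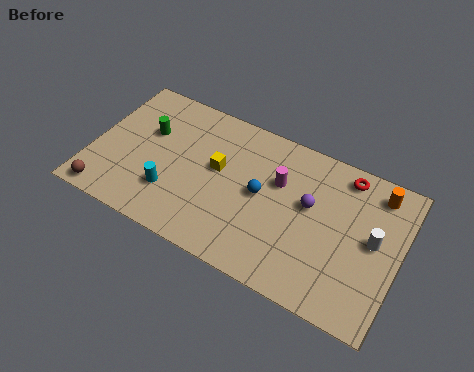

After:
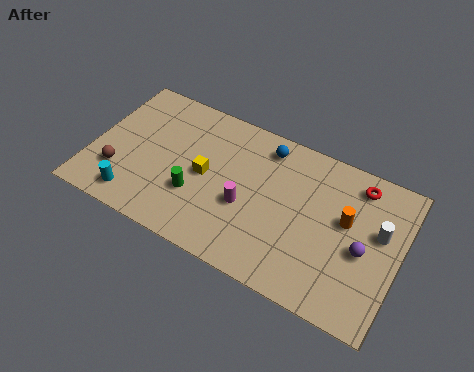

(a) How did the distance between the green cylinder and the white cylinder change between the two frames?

-2.2

The distance was about 10.7 in the first image and 8.5 in the second, so they moved 2.2 units closer together.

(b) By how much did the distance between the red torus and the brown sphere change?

-0.5

Before: roughly 12.0 units apart; after: 11.5. That's 0.5 units closer together.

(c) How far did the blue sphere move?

2.5

The blue sphere was near (7.9, 4.0) before and (7.8, 6.5) after, so it travelled √(0.1² + 2.5²) ≈ 2.5 units.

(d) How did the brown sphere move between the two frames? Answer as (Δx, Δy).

(0.4, 1.4)

The brown sphere started near (1.0, 0.8) and ended near (1.4, 2.2).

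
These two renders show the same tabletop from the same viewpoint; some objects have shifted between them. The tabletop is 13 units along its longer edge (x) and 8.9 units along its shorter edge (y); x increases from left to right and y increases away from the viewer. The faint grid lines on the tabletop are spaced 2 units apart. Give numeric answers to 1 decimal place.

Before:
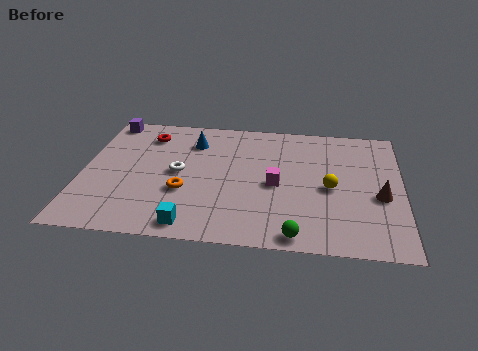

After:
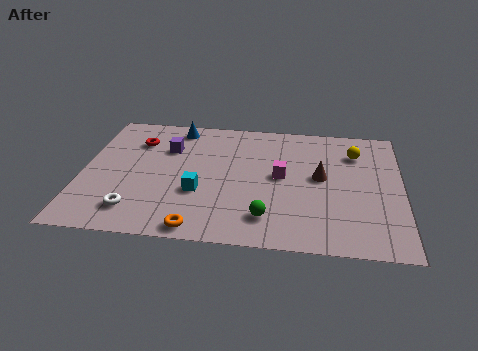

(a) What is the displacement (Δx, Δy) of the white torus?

(-1.6, -2.8)

From the two frames, the white torus sits at roughly (3.9, 4.5) before and (2.3, 1.7) after.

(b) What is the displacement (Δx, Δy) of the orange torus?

(0.7, -2.4)

The orange torus was at about (4.2, 3.2) and moved to about (4.9, 0.8).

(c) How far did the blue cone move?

1.2

From (4.4, 6.8) to (3.7, 7.8), the blue cone covered √(0.7² + 1.0²) ≈ 1.2 units.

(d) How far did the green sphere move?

1.6

The green sphere was near (8.8, 0.8) before and (7.6, 1.8) after, so it travelled √(1.2² + 1.0²) ≈ 1.6 units.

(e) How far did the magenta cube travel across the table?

0.6

The magenta cube moved from about (7.9, 4.1) to (8.1, 4.7), a distance of √(0.2² + 0.6²) ≈ 0.6.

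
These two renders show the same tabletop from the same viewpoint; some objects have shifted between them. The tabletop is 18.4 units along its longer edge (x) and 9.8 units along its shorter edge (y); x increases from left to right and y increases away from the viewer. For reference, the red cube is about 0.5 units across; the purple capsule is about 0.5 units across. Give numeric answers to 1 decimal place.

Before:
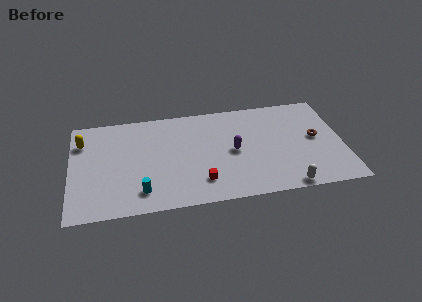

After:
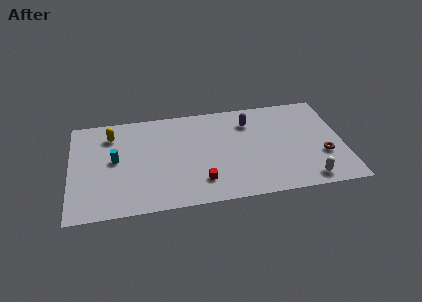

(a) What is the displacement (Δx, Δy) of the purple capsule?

(1.2, 2.7)

The purple capsule started near (11.0, 4.8) and ended near (12.2, 7.5).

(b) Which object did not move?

the red cube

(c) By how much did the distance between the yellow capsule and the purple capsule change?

-1.1

The distance was about 10.5 in the first image and 9.4 in the second, so they moved 1.1 units closer together.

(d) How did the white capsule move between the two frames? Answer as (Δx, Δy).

(1.4, 0.4)

The white capsule was at about (14.4, 0.8) and moved to about (15.8, 1.2).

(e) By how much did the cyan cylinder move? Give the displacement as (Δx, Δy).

(-1.7, 3.3)

From the two frames, the cyan cylinder sits at roughly (4.7, 1.9) before and (3.0, 5.2) after.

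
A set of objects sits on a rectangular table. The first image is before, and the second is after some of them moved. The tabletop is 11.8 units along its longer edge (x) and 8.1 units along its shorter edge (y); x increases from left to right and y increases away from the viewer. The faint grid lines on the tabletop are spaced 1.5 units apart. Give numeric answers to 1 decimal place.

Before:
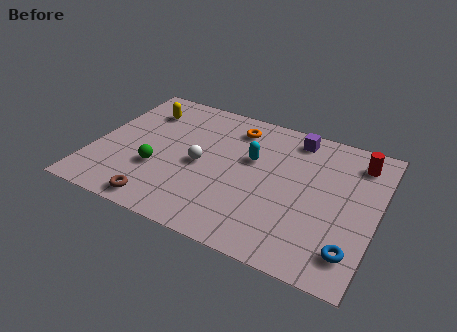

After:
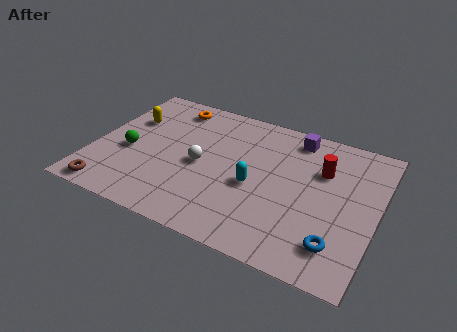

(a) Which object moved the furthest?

the orange torus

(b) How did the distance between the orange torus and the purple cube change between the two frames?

+2.8

Before: roughly 2.5 units apart; after: 5.3. That's 2.8 units further apart.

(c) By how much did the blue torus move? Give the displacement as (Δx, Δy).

(-0.6, 0.1)

The blue torus was at about (11.0, 1.6) and moved to about (10.4, 1.7).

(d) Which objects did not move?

the purple cube and the white sphere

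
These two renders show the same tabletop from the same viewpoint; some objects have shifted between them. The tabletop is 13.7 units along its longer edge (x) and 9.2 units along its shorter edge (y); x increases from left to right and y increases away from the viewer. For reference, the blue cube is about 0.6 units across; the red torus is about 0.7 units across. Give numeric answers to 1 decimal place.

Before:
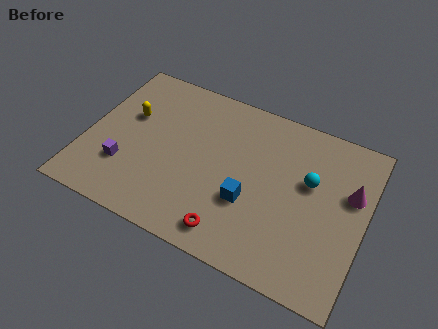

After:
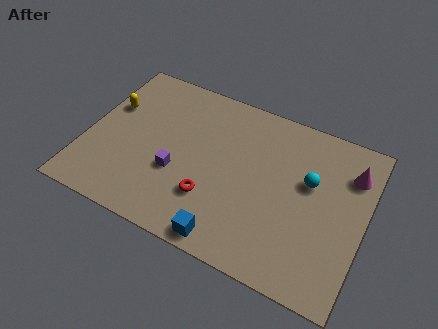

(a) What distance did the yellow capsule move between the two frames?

1.0

The yellow capsule moved from about (1.9, 5.7) to (0.9, 5.9), a distance of √(1.0² + 0.2²) ≈ 1.0.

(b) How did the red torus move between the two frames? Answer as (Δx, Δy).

(-1.2, 1.4)

From the two frames, the red torus sits at roughly (7.6, 1.3) before and (6.4, 2.7) after.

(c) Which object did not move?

the cyan sphere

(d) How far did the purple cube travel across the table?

2.6

The purple cube moved from about (2.1, 2.7) to (4.6, 3.4), a distance of √(2.5² + 0.7²) ≈ 2.6.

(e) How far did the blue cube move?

2.5

From (8.2, 3.3) to (7.5, 0.9), the blue cube covered √(0.7² + 2.4²) ≈ 2.5 units.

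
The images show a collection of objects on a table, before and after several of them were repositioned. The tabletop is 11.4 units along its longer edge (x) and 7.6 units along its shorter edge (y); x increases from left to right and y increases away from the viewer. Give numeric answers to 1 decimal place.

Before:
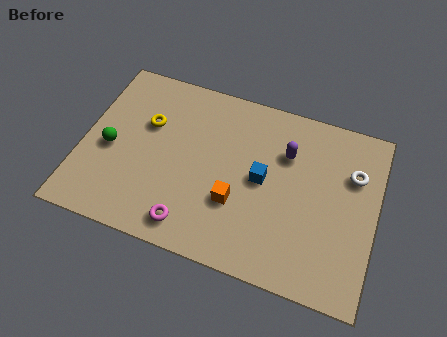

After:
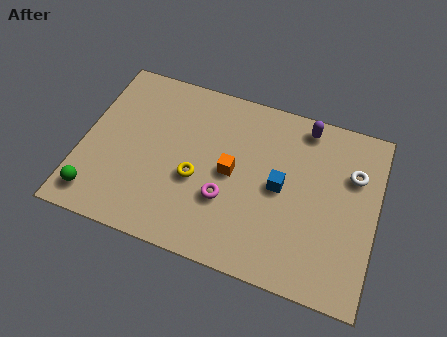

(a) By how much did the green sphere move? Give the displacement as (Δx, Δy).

(-0.3, -2.2)

The green sphere was at about (1.1, 3.4) and moved to about (0.8, 1.2).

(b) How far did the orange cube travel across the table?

1.2

From (6.1, 2.6) to (5.8, 3.8), the orange cube covered √(0.3² + 1.2²) ≈ 1.2 units.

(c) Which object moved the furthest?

the yellow torus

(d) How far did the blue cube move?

0.7

From (7.0, 3.9) to (7.7, 3.8), the blue cube covered √(0.7² + 0.1²) ≈ 0.7 units.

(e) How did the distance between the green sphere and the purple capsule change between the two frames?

+2.4

Before: roughly 7.0 units apart; after: 9.4. That's 2.4 units further apart.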